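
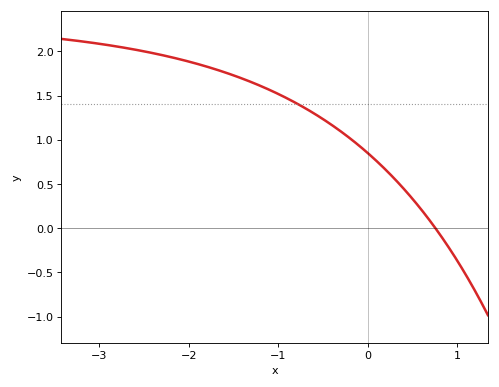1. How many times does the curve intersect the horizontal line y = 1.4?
1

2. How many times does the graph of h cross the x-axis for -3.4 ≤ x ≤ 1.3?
1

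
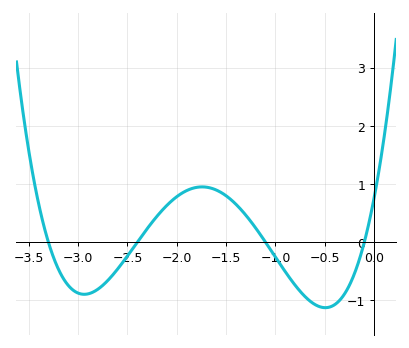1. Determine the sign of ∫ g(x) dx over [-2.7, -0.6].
positive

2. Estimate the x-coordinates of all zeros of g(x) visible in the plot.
-3.3, -2.4, -1.1, -0.1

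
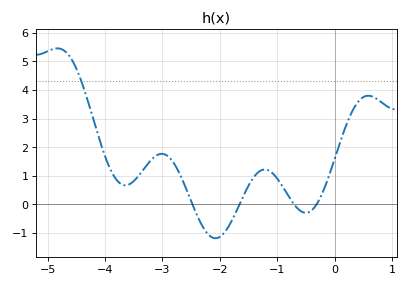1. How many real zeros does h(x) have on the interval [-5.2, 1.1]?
4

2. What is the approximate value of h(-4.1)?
2.29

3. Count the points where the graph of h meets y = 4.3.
1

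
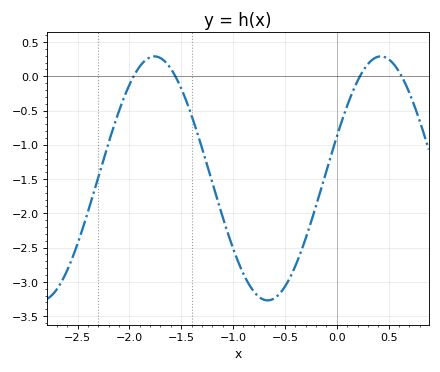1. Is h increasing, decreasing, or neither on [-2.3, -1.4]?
neither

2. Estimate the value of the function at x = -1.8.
0.3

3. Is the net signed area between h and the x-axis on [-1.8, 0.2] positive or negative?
negative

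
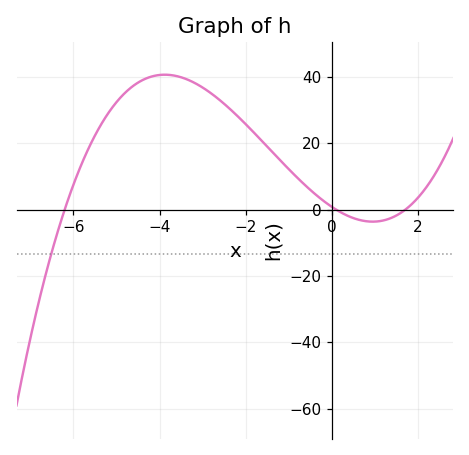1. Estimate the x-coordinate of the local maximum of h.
-3.8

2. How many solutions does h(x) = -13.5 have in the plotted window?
1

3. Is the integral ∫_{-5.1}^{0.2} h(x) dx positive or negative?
positive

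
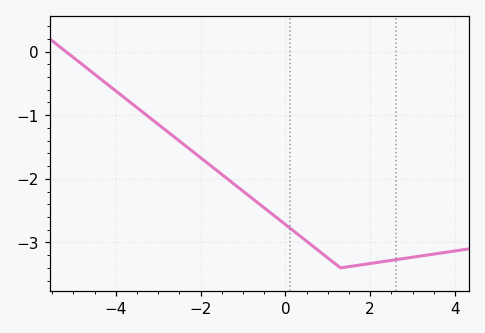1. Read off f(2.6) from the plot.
-3.25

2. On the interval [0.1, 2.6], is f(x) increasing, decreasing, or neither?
neither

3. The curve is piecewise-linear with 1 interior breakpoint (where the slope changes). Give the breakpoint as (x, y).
(1.3, -3.4)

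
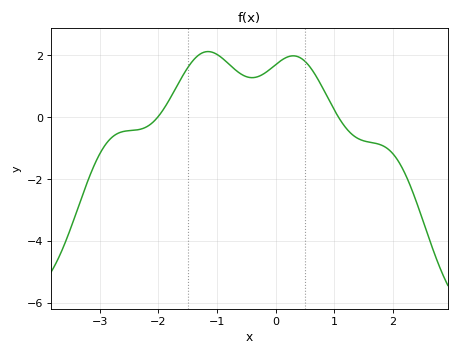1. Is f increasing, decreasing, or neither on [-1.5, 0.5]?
neither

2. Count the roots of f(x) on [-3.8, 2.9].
2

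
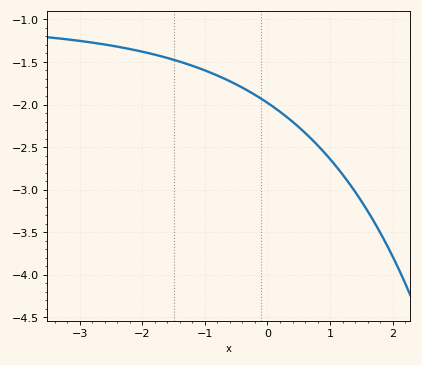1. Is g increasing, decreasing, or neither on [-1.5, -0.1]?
decreasing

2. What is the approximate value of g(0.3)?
-2.14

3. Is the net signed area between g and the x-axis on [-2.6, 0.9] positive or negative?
negative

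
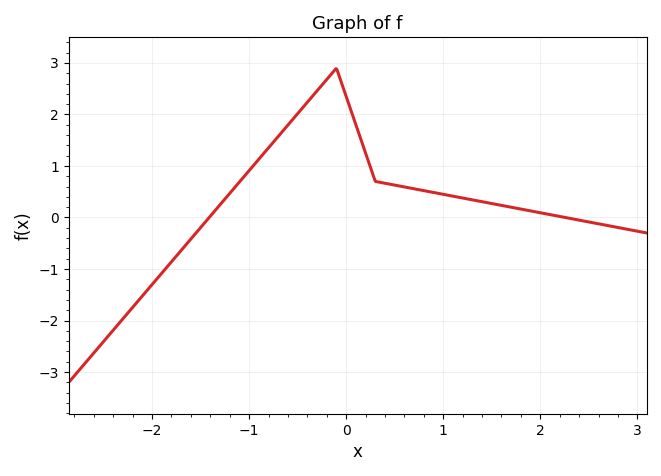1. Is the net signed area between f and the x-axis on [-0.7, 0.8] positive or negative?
positive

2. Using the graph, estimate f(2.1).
0.1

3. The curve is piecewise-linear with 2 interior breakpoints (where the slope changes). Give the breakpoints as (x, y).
(-0.1, 2.9); (0.3, 0.7)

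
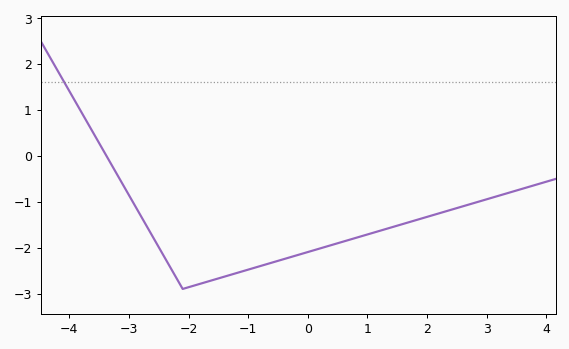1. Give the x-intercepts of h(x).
-3.38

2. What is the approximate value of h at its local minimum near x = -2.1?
-2.9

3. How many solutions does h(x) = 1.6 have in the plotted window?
1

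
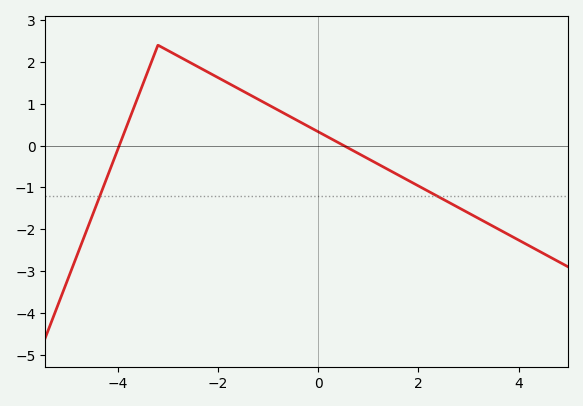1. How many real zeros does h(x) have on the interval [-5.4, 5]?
2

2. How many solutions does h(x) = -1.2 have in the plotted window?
2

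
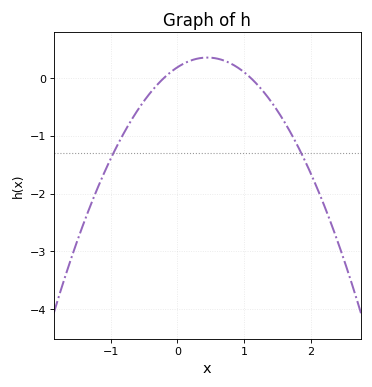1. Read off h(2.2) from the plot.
-2.19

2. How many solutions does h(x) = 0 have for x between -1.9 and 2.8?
2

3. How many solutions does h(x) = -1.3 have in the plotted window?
2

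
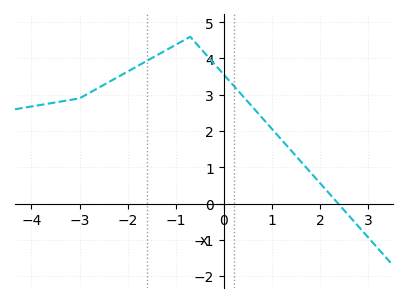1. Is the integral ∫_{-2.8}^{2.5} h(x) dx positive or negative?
positive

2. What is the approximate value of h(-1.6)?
3.93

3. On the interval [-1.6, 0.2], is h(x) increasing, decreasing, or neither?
neither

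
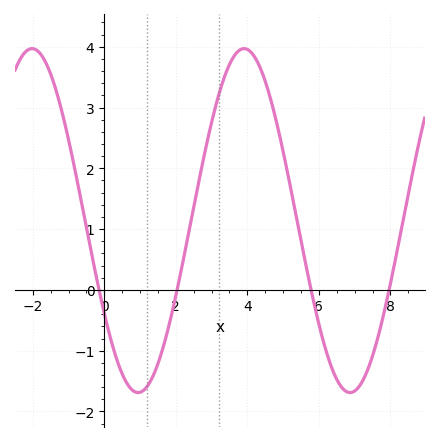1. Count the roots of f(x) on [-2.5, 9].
4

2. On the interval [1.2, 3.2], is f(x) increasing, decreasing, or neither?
increasing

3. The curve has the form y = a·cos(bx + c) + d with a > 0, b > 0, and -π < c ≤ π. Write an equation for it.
y = 2.83cos(1.06x + 2.14) + 1.14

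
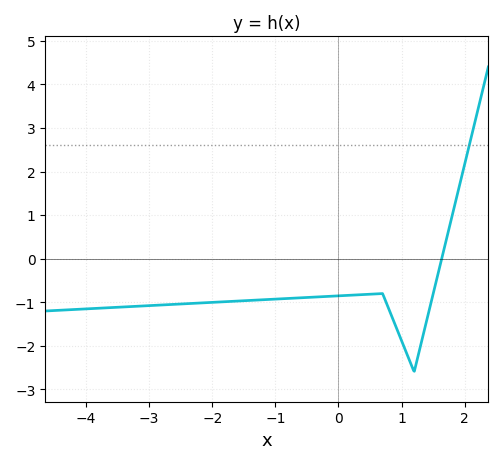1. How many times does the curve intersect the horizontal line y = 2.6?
1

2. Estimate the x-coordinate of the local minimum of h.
1.2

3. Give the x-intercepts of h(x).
1.64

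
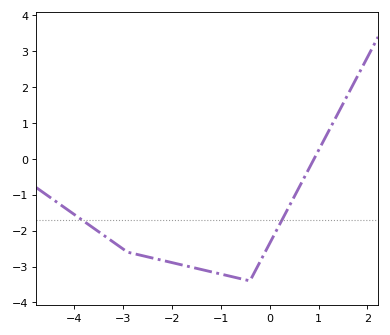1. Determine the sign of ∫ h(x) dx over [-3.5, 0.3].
negative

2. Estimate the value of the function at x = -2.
-2.9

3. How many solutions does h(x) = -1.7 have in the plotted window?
2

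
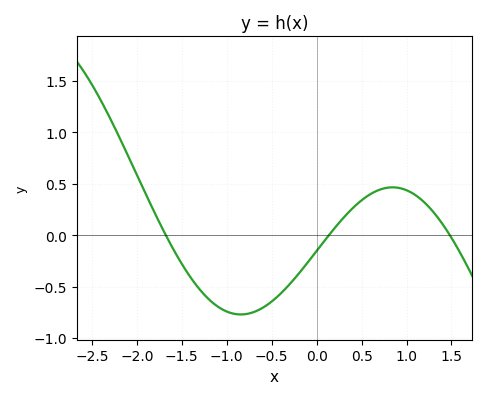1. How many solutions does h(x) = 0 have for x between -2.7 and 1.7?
3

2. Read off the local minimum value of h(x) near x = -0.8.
-0.77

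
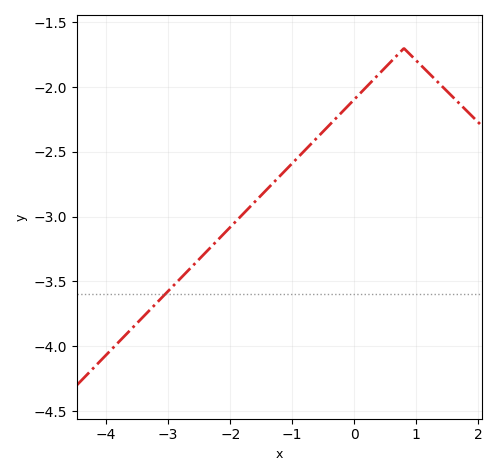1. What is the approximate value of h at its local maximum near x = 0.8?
-1.7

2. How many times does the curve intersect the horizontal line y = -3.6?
1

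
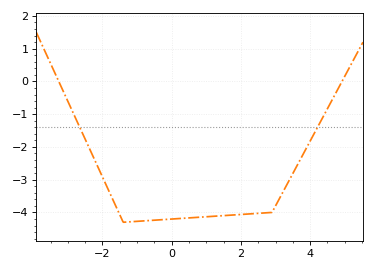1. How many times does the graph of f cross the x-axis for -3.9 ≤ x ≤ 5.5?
2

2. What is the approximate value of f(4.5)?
-0.833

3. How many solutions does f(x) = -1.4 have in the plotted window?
2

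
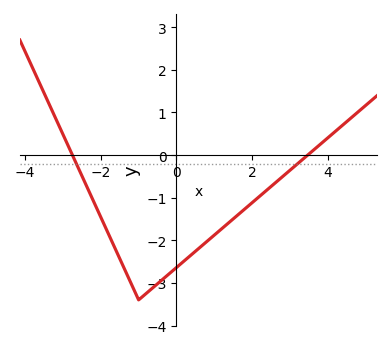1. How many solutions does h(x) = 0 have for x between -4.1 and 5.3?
2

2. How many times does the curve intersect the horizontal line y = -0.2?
2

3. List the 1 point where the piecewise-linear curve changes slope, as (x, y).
(-1, -3.4)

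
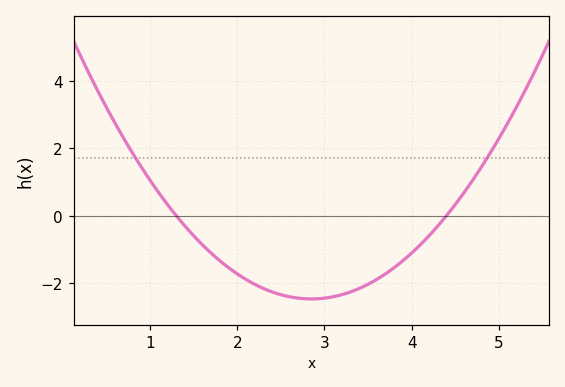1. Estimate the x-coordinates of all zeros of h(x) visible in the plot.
1.3, 4.4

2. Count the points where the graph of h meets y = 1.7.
2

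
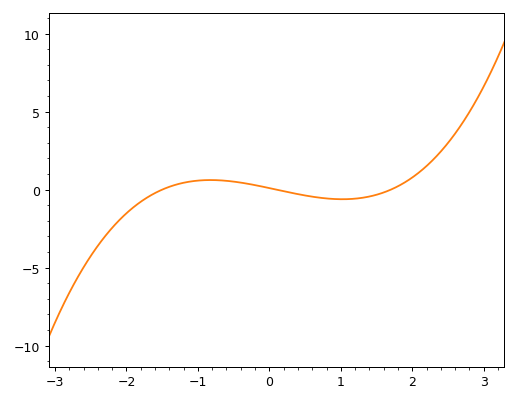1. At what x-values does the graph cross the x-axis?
-1.5, 0.1, 1.7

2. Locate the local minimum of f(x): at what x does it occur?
1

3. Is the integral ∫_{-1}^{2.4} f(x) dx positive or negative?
positive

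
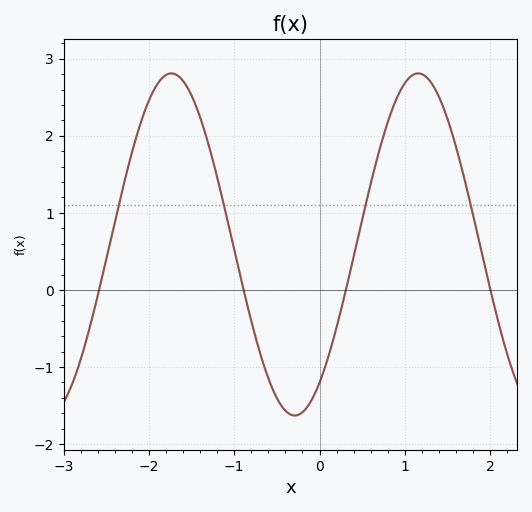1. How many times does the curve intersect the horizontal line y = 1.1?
4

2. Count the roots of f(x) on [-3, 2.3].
4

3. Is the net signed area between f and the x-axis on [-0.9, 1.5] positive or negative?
positive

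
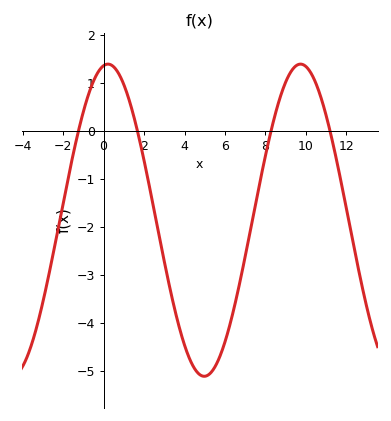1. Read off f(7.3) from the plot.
-1.98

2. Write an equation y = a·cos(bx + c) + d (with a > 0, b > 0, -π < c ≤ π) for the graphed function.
y = 3.25cos(0.66x - 0.142) - 1.86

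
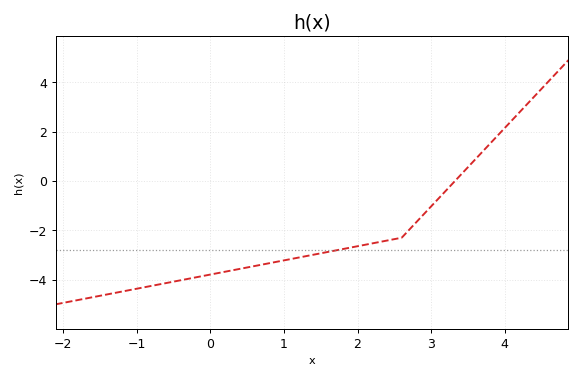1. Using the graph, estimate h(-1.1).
-4.42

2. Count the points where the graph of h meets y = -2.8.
1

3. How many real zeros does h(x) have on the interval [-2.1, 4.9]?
1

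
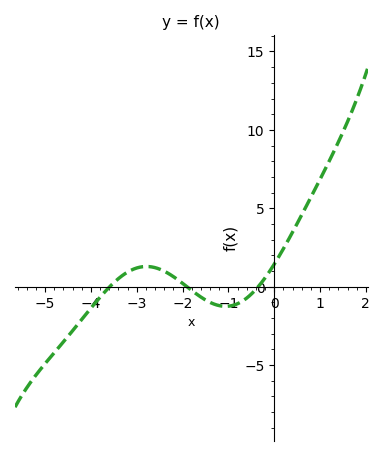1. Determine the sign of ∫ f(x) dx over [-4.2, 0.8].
positive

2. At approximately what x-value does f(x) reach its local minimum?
-1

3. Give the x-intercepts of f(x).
-3.6, -2, -0.4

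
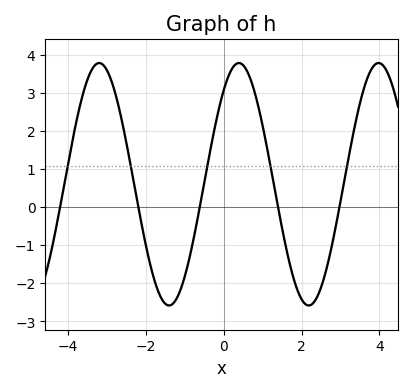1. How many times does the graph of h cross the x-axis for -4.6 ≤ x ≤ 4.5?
5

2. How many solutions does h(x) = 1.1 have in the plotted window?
5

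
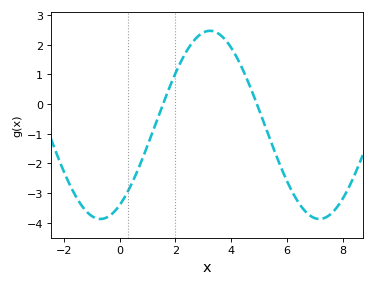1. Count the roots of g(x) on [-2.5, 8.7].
2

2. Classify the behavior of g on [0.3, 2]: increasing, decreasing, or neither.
increasing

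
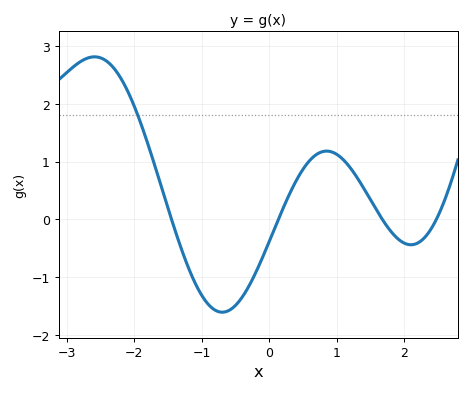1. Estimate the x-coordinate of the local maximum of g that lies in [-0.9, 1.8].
0.849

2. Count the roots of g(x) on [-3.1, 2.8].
4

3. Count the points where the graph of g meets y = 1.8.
1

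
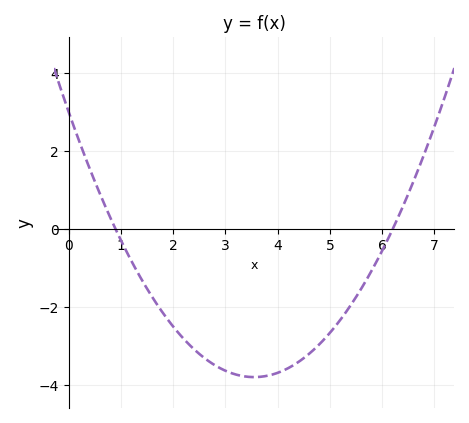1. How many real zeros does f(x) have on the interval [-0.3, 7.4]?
2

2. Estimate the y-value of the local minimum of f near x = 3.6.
-3.8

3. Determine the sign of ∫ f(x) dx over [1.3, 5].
negative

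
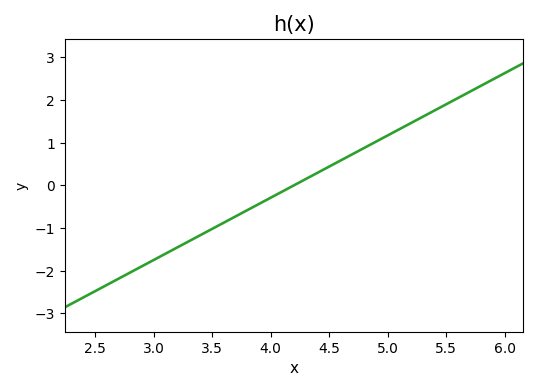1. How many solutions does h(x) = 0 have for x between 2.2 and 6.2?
1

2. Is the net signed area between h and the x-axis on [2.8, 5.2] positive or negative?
negative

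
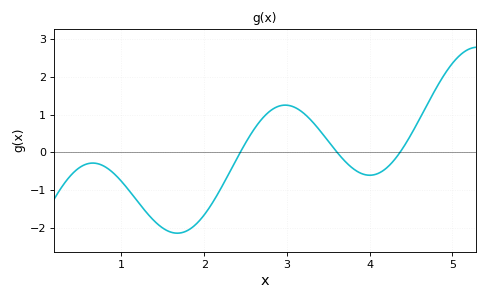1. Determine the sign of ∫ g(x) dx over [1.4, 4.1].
negative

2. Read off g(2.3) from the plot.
-0.6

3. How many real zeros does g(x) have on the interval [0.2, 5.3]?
3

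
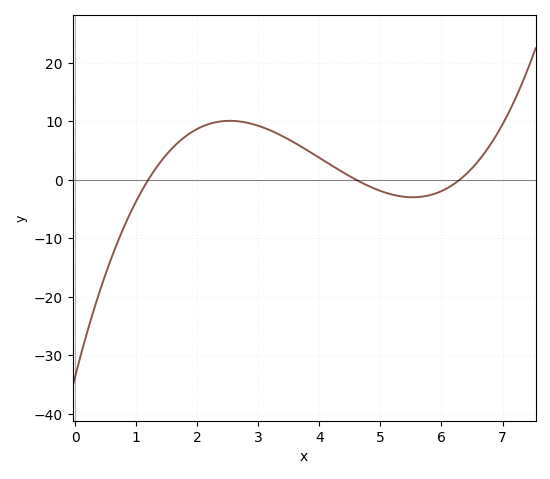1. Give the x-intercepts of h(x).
1.2, 4.6, 6.3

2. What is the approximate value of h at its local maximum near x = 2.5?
10.1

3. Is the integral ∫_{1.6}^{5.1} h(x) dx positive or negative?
positive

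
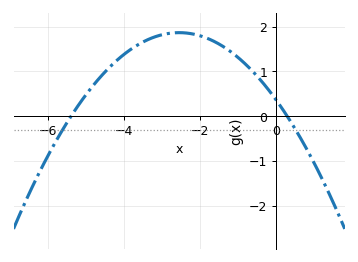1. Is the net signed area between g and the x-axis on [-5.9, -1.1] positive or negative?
positive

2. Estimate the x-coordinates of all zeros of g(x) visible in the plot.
-5.4, 0.3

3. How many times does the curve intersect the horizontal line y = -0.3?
2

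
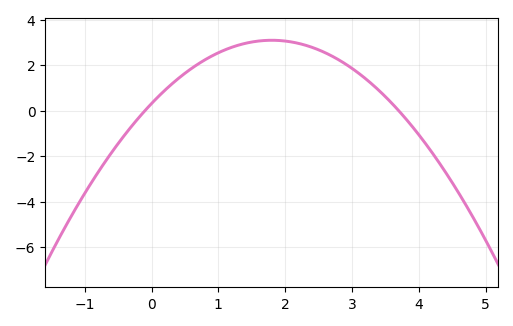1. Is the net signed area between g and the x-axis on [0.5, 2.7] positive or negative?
positive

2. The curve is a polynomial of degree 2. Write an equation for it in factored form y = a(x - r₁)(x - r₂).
y = -0.86(x + 0.1)(x - 3.7)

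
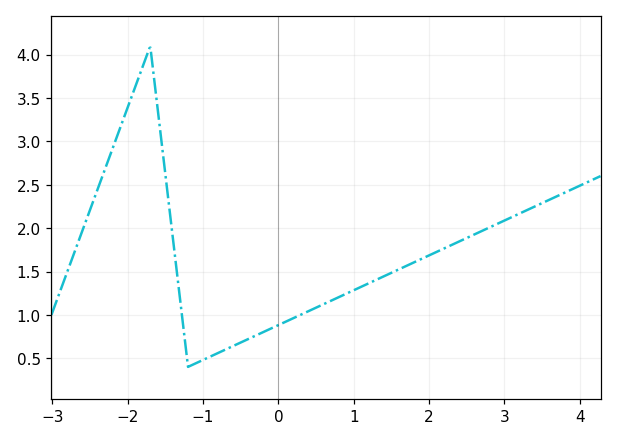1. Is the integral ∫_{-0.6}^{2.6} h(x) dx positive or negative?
positive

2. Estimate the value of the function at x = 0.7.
1.16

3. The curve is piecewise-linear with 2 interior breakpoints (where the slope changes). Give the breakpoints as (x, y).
(-1.7, 4.1); (-1.2, 0.4)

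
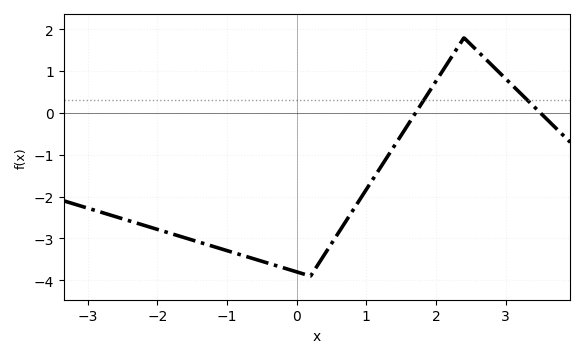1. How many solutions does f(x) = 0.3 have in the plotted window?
2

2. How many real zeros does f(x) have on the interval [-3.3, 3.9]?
2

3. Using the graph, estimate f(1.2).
-1.31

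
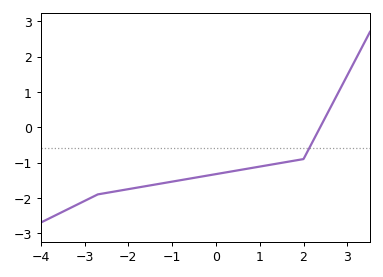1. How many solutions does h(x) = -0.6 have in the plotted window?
1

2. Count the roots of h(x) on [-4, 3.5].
1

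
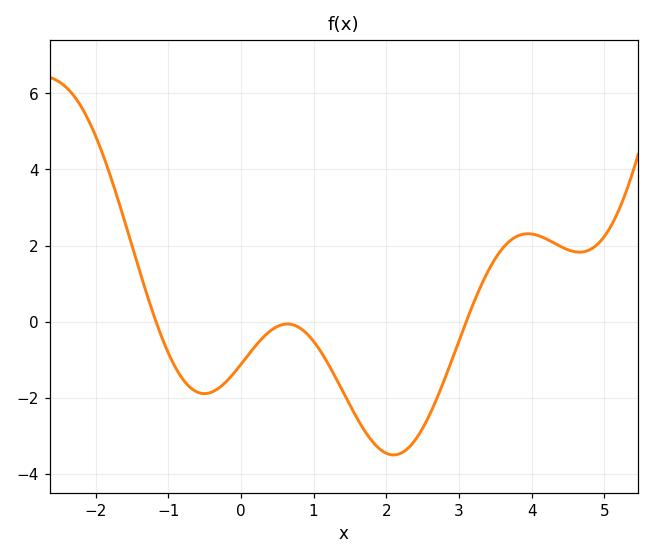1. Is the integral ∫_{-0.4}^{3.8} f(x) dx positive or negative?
negative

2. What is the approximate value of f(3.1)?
0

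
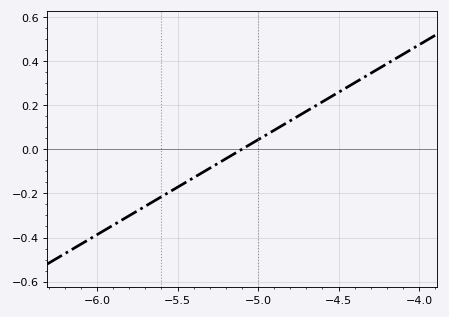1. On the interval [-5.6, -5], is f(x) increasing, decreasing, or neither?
increasing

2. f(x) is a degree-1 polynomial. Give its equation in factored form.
y = 0.43(x + 5.1)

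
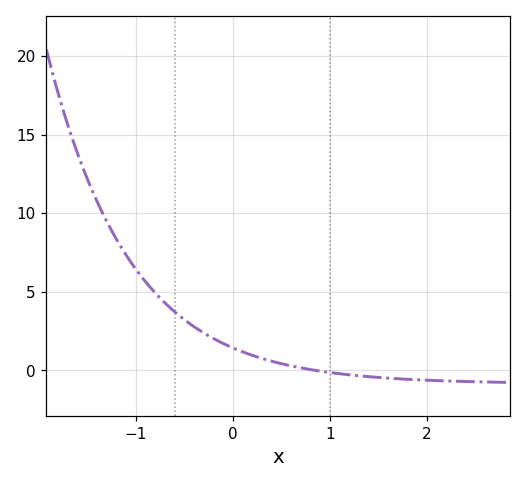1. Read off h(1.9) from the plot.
-0.5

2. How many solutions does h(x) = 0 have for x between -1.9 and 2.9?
1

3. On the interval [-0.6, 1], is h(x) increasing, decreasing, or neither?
decreasing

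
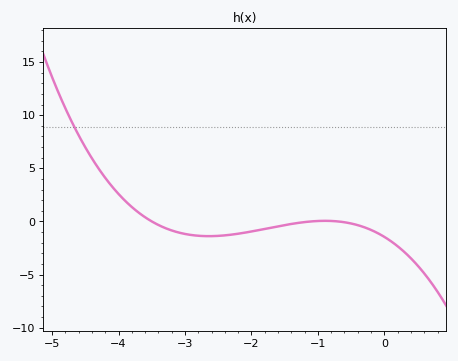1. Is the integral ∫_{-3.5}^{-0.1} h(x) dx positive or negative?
negative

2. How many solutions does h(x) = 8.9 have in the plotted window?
1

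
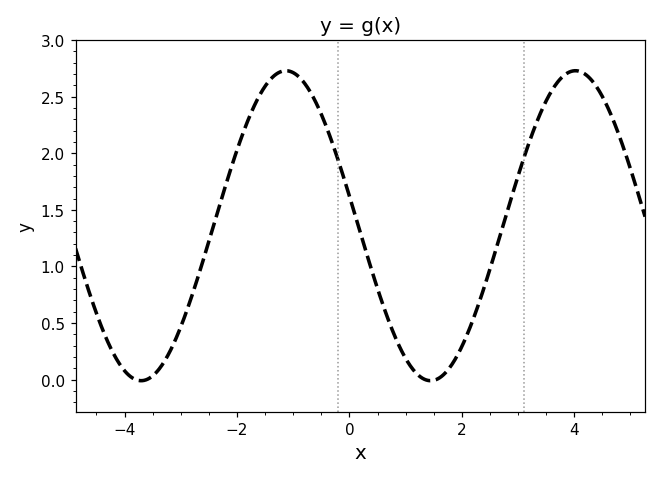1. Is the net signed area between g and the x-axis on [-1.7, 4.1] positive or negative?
positive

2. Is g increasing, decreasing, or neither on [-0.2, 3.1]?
neither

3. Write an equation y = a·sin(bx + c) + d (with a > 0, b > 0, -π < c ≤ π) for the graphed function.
y = 1.37sin(1.22x + 2.95) + 1.36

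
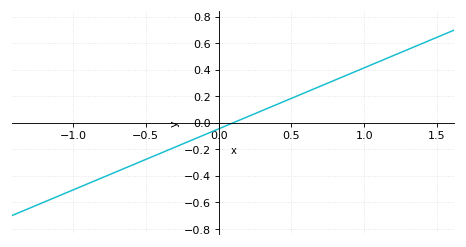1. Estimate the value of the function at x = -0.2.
-0.138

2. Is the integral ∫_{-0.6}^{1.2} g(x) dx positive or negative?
positive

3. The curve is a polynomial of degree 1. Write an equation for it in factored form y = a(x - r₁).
y = 0.46(x - 0.1)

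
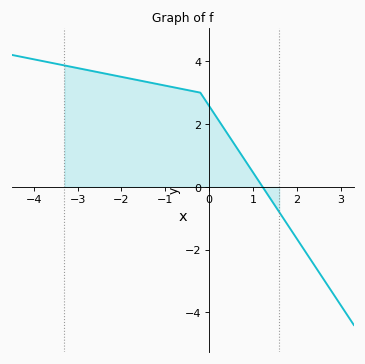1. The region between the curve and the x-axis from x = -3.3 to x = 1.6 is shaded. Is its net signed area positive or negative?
positive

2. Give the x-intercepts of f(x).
1.2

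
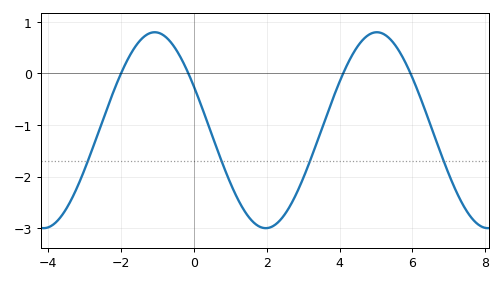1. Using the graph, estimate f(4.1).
0.006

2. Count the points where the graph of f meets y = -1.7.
4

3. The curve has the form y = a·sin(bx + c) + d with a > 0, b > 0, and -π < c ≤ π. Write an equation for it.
y = 1.9sin(1.03x + 2.68) - 1.1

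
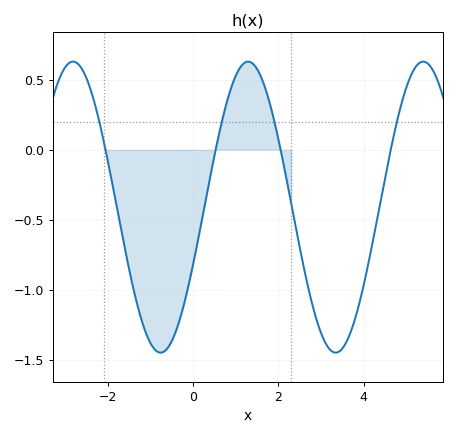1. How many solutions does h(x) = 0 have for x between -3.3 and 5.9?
4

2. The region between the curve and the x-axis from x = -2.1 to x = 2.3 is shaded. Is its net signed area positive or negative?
negative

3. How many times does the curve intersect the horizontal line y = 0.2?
4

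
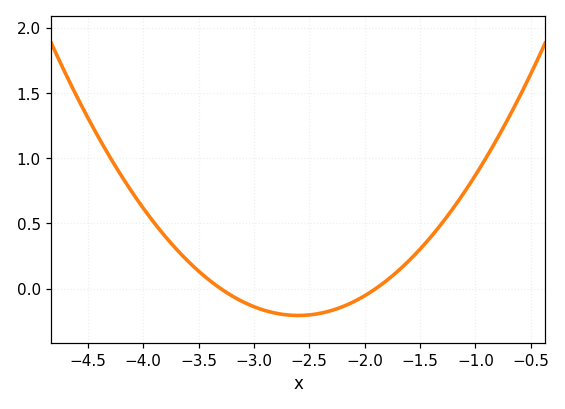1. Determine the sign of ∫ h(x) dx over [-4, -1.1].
positive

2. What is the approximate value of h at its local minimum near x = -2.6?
-0.206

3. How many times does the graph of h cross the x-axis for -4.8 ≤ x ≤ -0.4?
2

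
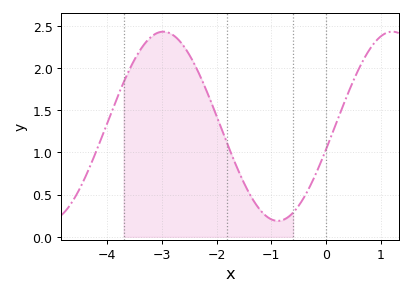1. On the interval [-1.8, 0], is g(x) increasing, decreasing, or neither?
neither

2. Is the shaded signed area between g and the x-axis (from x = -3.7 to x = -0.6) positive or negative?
positive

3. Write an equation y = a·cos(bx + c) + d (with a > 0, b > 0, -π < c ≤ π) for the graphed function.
y = 1.12cos(1.5x - 1.8) + 1.31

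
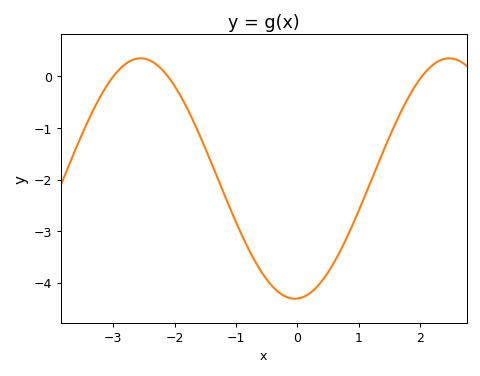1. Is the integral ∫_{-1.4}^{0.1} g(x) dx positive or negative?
negative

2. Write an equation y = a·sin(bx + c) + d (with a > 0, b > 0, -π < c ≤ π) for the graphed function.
y = 2.33sin(1.25x - 1.52) - 1.98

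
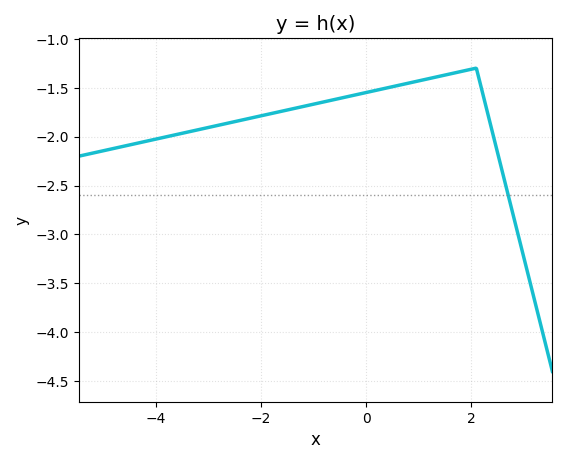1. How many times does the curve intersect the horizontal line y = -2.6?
1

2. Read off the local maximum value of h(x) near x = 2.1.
-1.3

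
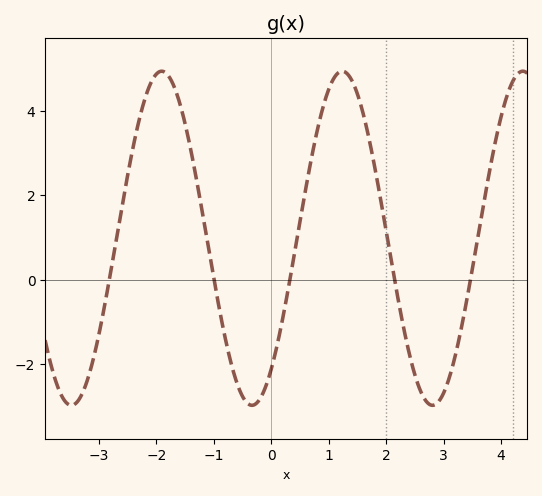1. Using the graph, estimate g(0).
-2.13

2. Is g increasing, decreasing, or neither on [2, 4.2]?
neither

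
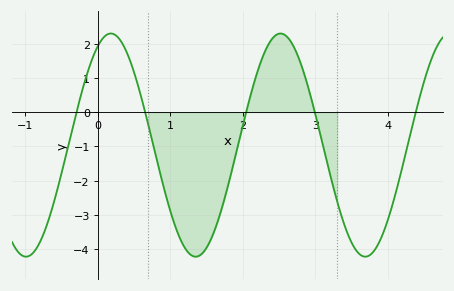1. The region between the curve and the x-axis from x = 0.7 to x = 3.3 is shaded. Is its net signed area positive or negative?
negative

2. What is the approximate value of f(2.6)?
2.2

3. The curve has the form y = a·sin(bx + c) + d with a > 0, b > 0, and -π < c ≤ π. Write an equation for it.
y = 3.26sin(2.7x + 1.1) - 0.96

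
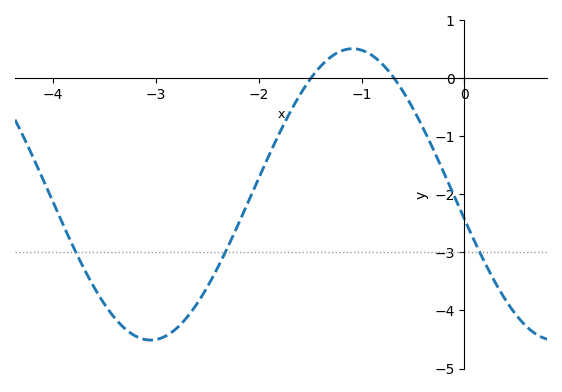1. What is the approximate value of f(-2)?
-1.7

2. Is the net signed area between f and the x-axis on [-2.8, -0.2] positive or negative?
negative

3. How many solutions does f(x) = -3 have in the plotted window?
3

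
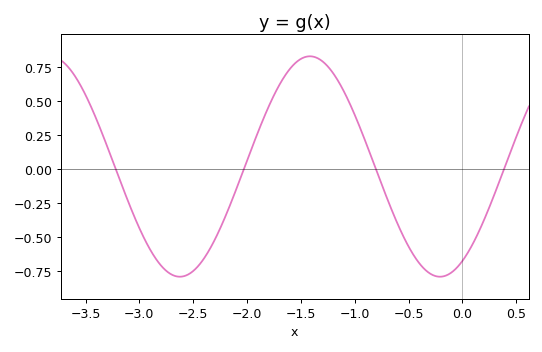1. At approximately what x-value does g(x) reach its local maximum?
-1.42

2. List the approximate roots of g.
-3.22, -2.03, -0.802, 0.387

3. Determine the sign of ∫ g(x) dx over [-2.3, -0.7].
positive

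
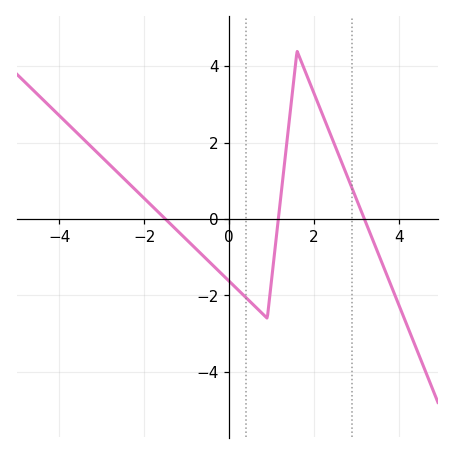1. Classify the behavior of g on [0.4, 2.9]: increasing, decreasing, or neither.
neither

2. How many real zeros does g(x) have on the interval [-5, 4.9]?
3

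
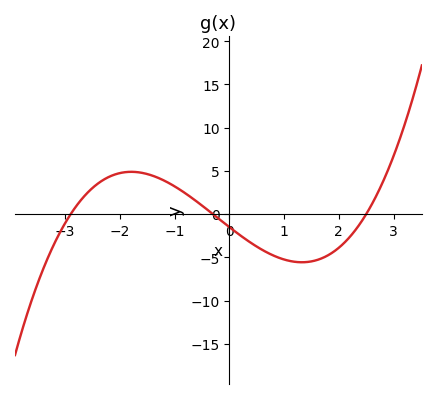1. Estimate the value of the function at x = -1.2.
4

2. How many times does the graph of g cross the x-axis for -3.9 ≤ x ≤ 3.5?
3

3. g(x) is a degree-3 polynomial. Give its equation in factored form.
y = 0.69(x + 2.9)(x + 0.3)(x - 2.5)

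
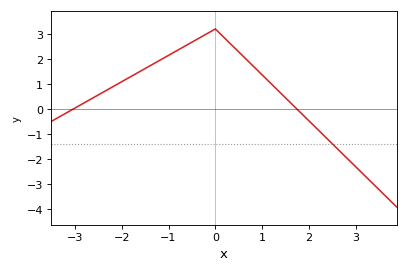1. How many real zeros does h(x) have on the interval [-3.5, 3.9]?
2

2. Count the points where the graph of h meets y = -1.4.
1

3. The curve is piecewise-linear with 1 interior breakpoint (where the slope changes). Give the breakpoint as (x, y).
(0, 3.2)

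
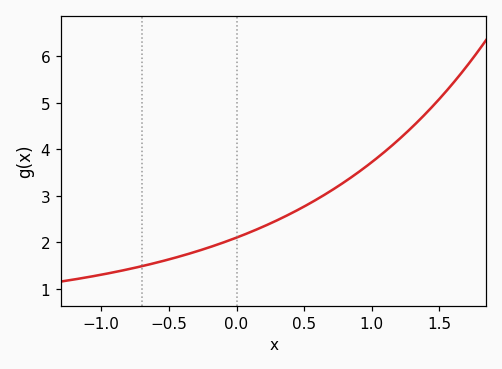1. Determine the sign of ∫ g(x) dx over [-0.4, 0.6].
positive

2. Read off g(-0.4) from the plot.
1.71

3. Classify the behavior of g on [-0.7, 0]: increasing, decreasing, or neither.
increasing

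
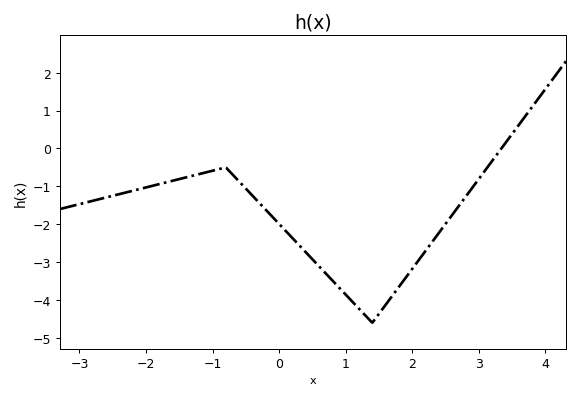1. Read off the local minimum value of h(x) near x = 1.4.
-4.6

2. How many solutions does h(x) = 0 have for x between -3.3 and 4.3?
1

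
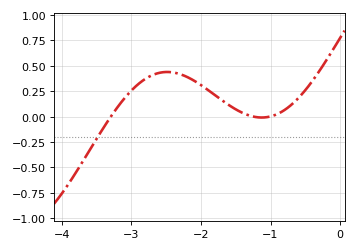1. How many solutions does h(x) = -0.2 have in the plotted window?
1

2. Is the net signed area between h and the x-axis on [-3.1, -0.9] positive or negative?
positive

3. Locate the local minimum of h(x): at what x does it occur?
-1.13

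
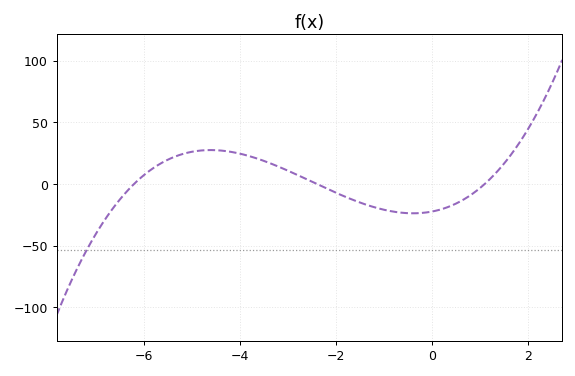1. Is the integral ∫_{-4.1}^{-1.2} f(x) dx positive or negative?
positive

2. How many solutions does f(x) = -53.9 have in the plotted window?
1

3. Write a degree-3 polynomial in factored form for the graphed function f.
y = 1.37(x + 6.2)(x + 2.4)(x - 1.1)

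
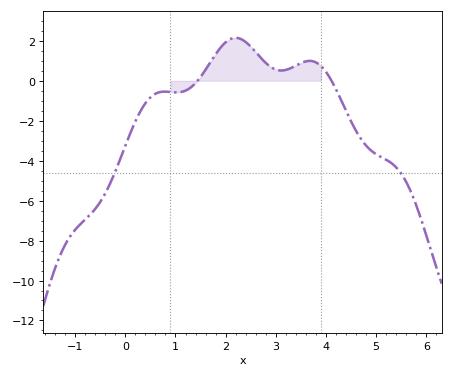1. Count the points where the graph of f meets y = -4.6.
2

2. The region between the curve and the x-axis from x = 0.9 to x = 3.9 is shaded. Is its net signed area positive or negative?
positive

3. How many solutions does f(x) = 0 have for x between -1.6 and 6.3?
2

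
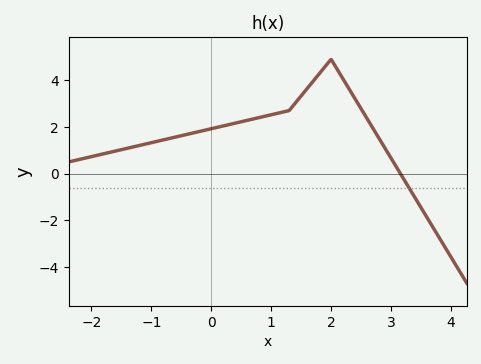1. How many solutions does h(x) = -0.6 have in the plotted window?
1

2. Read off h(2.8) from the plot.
1.51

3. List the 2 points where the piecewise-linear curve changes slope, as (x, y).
(1.3, 2.7); (2, 4.9)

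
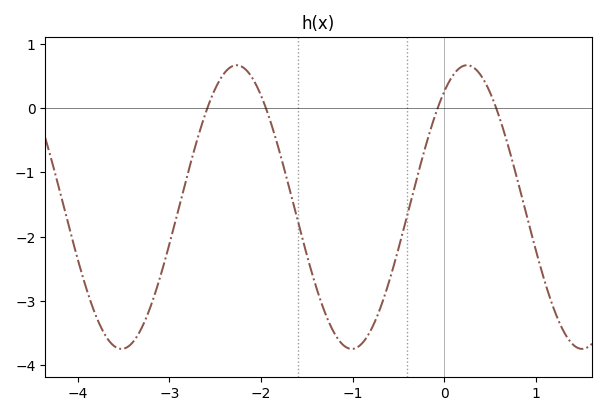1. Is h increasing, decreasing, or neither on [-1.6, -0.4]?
neither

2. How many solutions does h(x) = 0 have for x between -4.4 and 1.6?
4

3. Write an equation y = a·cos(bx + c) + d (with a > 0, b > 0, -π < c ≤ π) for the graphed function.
y = 2.21cos(2.5x - 0.62) - 1.54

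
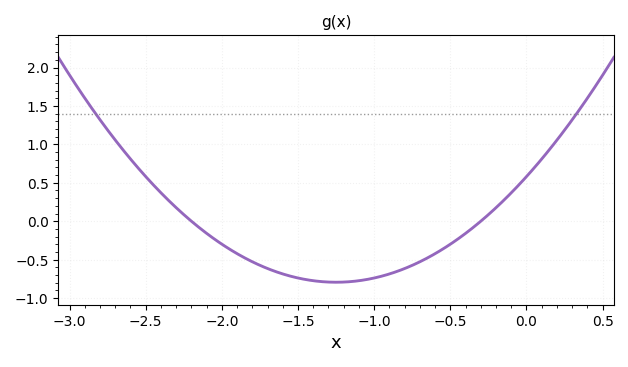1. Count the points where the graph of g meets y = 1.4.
2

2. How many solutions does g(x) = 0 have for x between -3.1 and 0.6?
2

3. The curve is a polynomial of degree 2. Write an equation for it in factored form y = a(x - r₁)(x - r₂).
y = 0.88(x + 2.2)(x + 0.3)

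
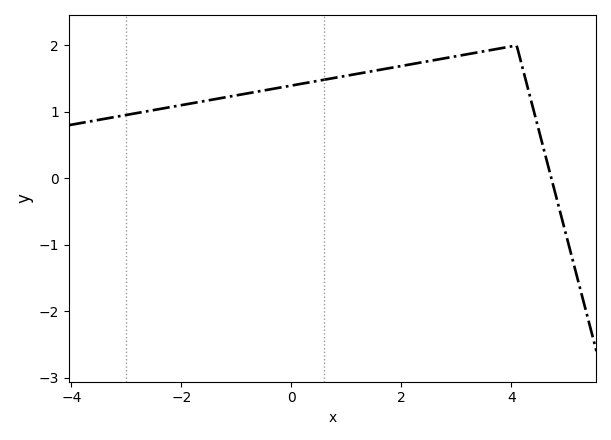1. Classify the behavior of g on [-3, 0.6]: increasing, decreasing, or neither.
increasing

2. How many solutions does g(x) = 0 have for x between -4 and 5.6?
1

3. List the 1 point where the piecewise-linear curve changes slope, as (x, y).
(4.1, 2)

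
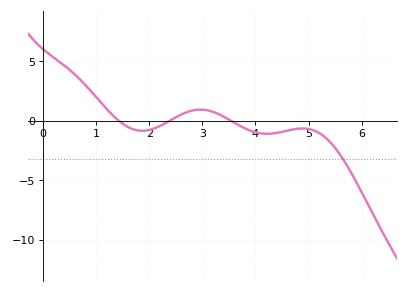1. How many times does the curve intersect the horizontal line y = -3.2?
1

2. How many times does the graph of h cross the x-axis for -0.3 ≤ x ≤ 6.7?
3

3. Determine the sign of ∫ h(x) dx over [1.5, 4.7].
negative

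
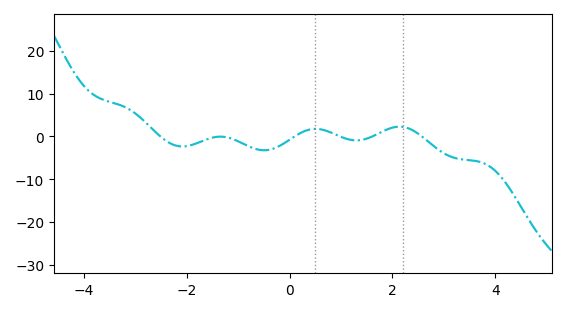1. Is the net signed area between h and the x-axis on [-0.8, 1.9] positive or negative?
negative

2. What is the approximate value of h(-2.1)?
-2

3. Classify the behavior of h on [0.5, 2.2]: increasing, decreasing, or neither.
neither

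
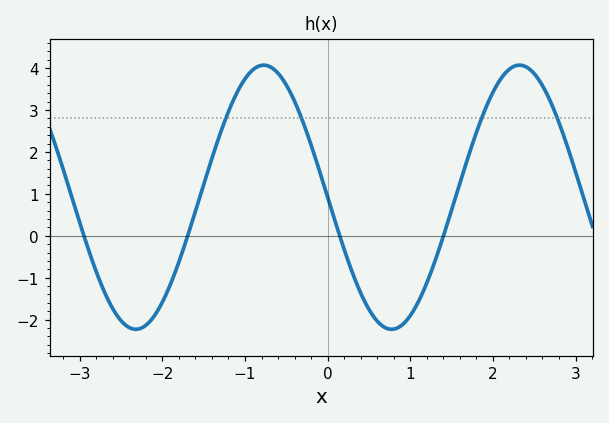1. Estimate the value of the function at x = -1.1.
3.4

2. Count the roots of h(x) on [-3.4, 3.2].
4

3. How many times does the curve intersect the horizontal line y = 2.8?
4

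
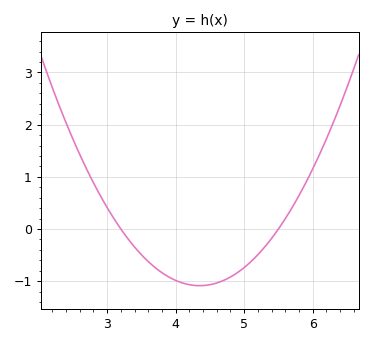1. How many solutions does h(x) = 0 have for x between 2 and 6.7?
2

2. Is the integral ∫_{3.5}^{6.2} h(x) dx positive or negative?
negative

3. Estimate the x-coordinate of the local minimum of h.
4.35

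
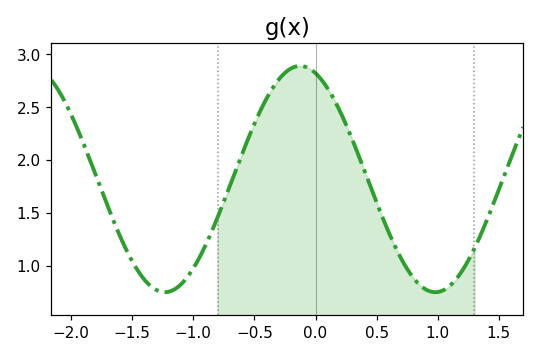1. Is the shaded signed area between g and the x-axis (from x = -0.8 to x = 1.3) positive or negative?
positive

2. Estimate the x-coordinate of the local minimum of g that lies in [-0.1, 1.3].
0.981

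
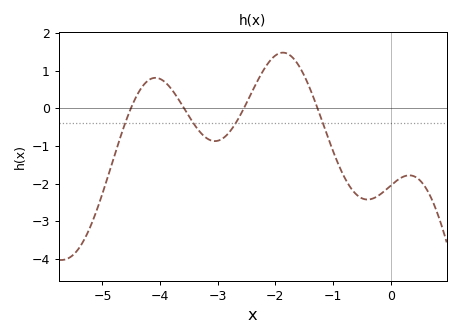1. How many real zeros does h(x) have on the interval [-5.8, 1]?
4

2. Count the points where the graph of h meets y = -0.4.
4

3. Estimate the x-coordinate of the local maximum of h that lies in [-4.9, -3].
-4.08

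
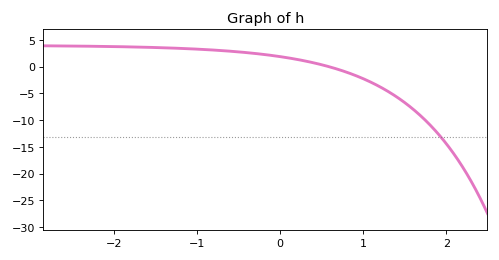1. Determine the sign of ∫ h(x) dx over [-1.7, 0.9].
positive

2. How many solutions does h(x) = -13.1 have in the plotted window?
1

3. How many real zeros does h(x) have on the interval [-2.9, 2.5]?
1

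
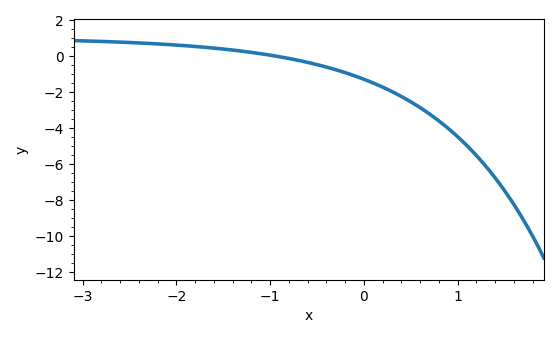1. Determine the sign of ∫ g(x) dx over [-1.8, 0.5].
negative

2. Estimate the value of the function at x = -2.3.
0.8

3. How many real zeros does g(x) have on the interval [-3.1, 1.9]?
1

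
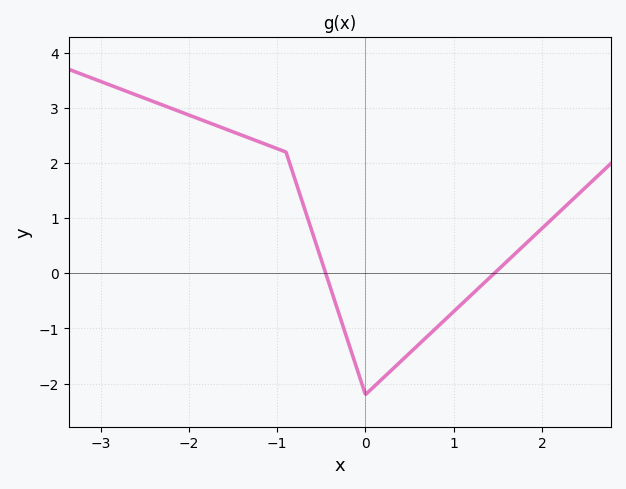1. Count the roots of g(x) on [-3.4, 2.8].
2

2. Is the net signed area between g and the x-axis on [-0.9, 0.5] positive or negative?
negative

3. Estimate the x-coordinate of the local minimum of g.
0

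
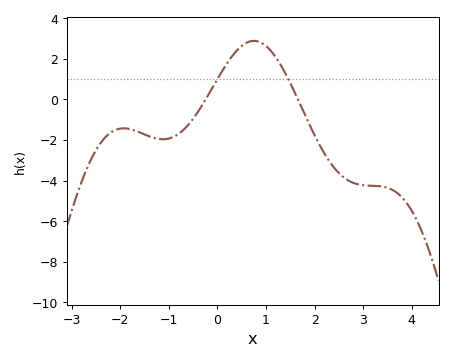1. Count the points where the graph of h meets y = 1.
2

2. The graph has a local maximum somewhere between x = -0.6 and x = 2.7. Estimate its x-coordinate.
0.8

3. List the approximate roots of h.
-0.2, 1.6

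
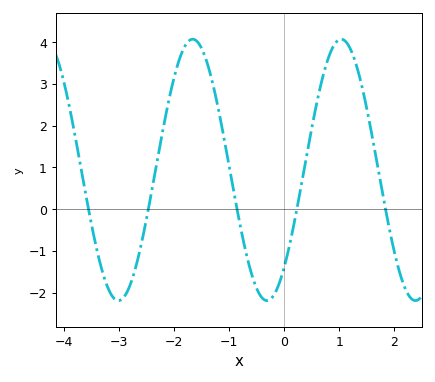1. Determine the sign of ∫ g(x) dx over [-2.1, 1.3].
positive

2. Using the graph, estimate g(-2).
3.15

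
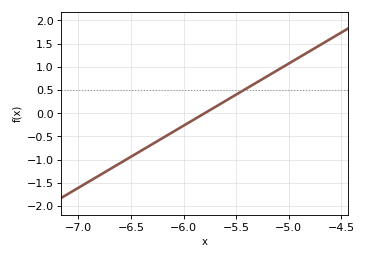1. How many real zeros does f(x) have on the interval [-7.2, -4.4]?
1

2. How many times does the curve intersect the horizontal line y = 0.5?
1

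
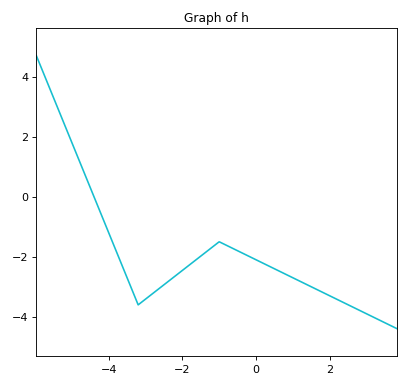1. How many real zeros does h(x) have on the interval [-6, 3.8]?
1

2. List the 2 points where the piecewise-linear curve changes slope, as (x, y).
(-3.2, -3.6); (-1, -1.5)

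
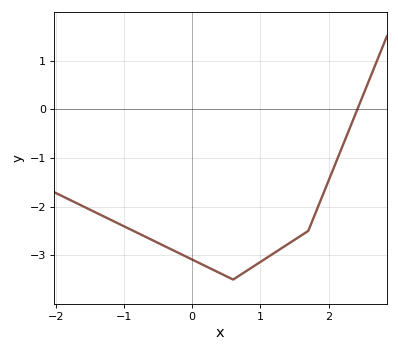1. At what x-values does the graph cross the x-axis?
2.4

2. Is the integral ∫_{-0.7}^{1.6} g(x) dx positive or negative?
negative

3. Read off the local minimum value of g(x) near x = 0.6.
-3.5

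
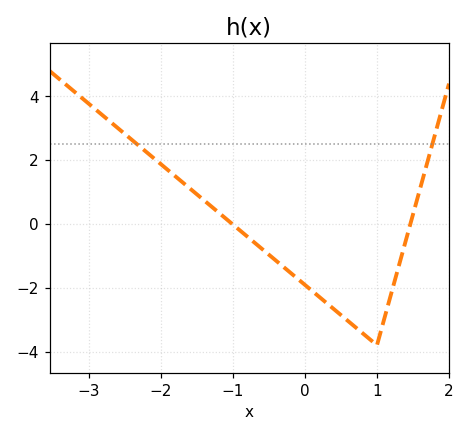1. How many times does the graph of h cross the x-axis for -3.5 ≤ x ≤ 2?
2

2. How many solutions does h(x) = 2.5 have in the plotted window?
2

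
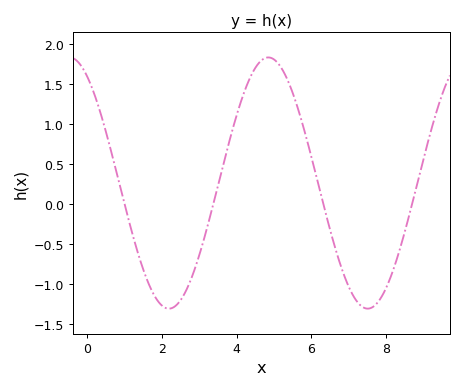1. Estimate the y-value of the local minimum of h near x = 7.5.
-1.31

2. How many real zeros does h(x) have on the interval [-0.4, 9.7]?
4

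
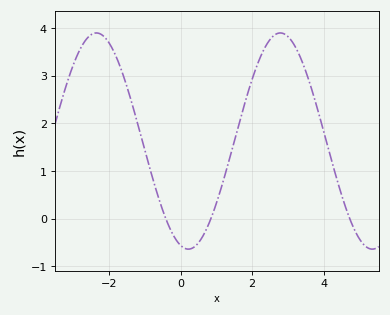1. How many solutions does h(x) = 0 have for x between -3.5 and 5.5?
3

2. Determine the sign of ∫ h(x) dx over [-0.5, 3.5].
positive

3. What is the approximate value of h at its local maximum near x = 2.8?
3.9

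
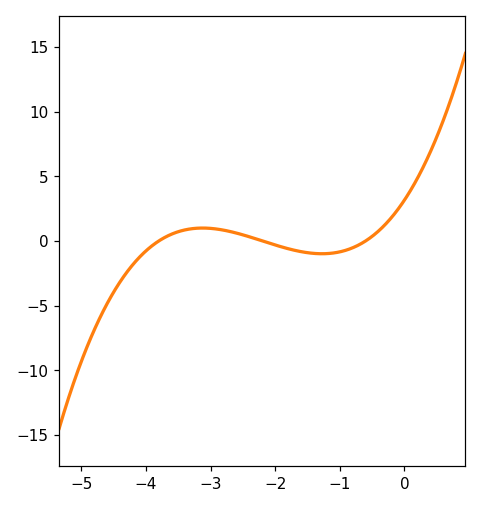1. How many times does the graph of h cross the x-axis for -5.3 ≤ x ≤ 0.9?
3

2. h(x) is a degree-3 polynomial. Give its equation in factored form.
y = 0.63(x + 3.8)(x + 2.2)(x + 0.6)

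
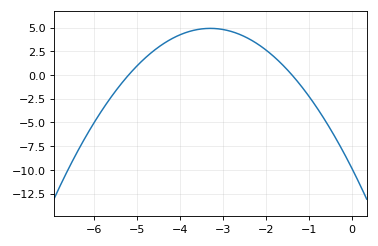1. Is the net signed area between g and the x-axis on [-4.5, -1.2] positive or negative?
positive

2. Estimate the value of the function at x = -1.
-2.28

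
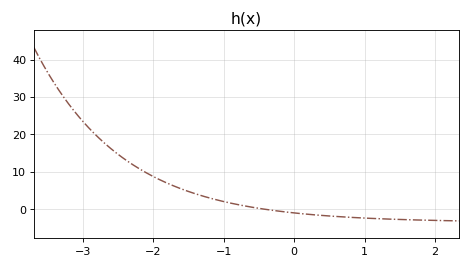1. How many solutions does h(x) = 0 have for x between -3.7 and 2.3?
1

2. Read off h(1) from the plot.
-2.37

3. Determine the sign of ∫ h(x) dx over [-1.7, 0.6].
positive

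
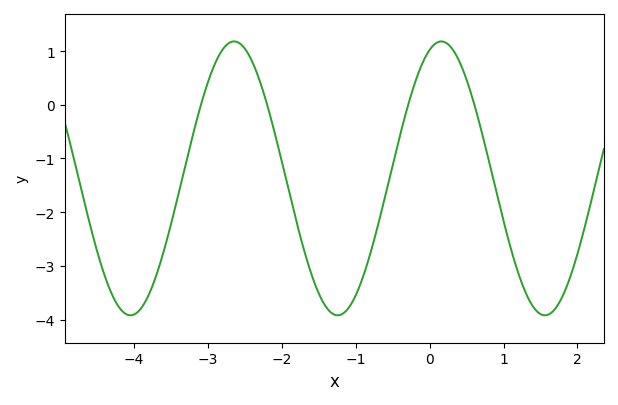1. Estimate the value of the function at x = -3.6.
-2.7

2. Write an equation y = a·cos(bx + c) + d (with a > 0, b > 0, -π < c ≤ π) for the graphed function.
y = 2.55cos(2.2x - 0.35) - 1.37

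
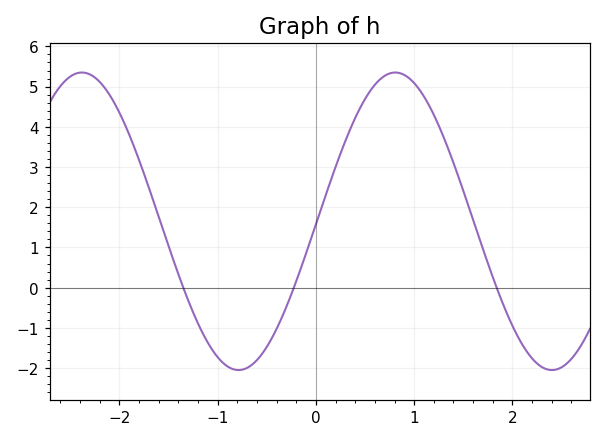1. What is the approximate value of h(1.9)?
-0.4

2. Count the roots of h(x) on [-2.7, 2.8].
3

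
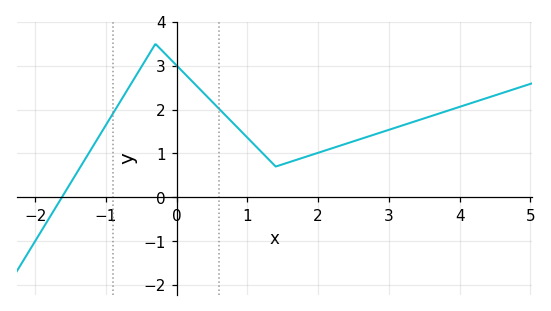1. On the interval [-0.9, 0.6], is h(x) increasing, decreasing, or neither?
neither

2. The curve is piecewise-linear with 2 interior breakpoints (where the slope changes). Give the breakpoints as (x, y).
(-0.3, 3.5); (1.4, 0.7)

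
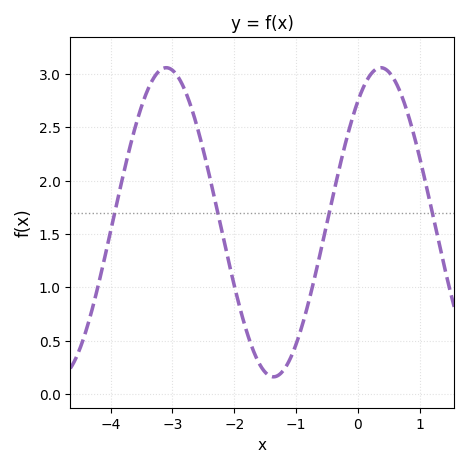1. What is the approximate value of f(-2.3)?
1.79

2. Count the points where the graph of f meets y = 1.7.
4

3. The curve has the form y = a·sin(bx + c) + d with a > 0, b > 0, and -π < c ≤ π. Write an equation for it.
y = 1.45sin(1.81x + 0.9) + 1.61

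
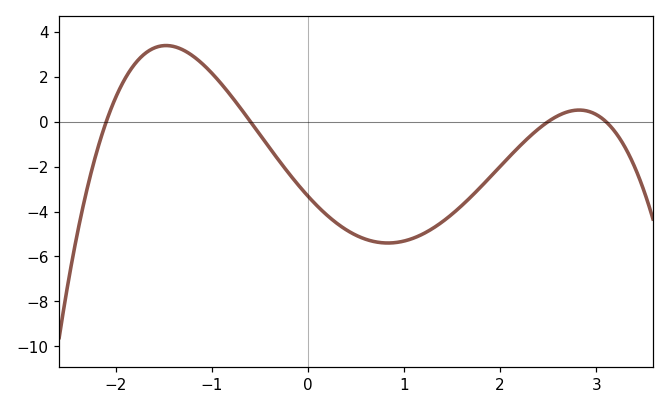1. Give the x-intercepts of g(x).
-2.1, -0.6, 2.5, 3.1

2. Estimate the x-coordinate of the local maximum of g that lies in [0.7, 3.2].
2.8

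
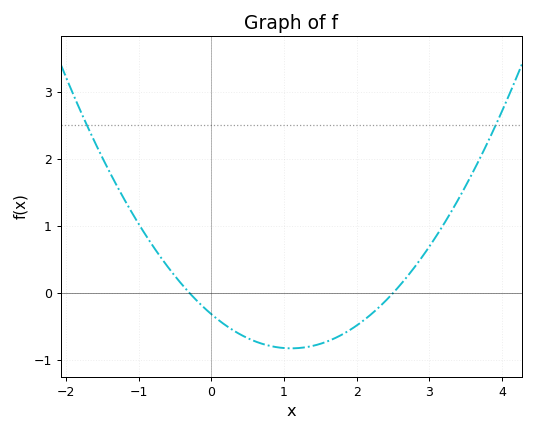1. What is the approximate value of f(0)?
-0.315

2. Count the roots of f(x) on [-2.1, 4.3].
2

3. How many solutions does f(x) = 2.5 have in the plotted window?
2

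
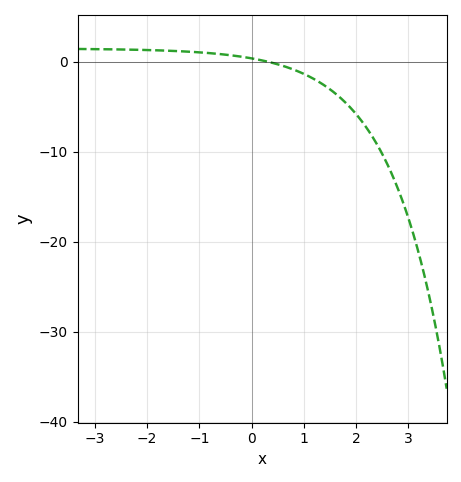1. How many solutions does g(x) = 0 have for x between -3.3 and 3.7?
1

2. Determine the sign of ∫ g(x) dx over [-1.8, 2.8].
negative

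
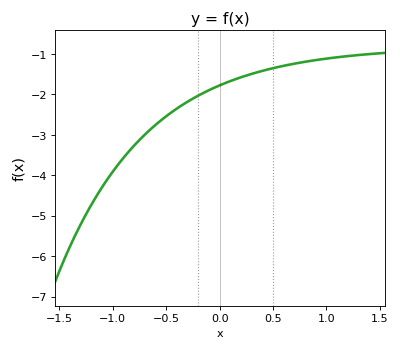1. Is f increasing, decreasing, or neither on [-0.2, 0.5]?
increasing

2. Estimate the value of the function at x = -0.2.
-2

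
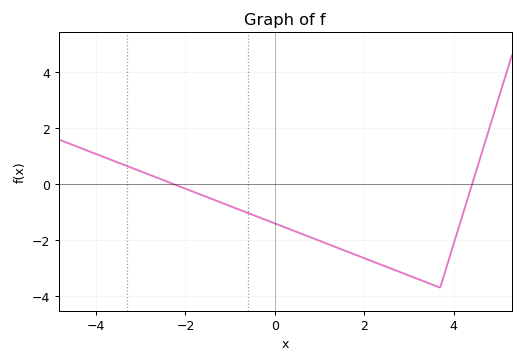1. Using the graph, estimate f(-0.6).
-1.03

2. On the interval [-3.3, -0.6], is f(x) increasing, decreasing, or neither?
decreasing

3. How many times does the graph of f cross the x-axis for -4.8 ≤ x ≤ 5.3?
2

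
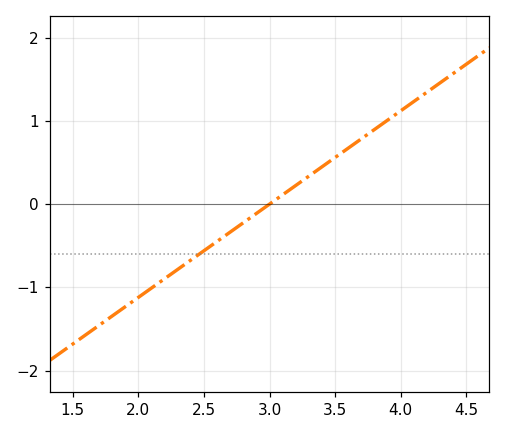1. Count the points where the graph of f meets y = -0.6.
1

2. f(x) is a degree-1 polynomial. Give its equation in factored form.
y = 1.12(x - 3)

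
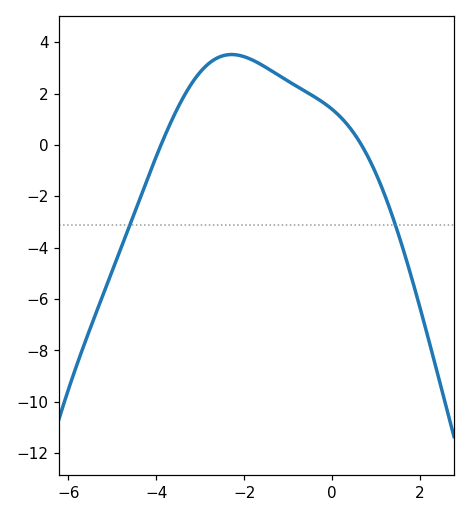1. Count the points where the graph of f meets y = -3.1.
2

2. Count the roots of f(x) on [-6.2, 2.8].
2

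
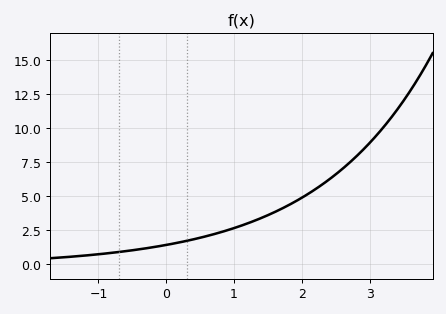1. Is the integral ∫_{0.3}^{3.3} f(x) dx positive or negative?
positive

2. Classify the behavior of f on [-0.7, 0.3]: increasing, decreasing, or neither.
increasing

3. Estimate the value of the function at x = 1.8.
4.33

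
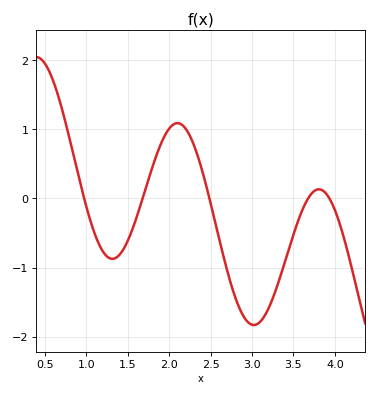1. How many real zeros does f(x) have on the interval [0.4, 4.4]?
5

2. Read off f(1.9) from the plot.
0.8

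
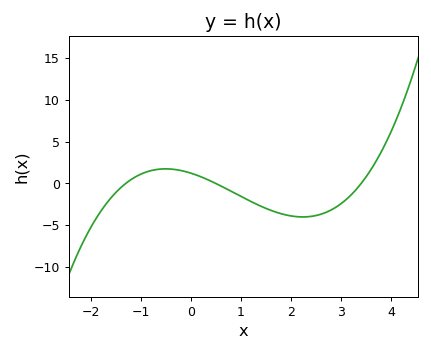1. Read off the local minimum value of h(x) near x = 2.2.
-4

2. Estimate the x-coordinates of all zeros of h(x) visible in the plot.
-1.3, 0.5, 3.4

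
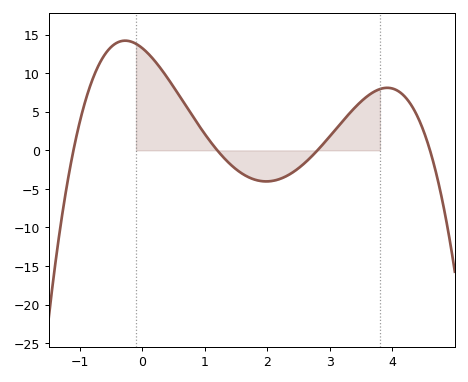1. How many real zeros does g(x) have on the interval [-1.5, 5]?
4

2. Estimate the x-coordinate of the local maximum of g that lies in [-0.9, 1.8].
-0.273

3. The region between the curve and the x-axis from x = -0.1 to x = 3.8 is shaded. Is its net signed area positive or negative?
positive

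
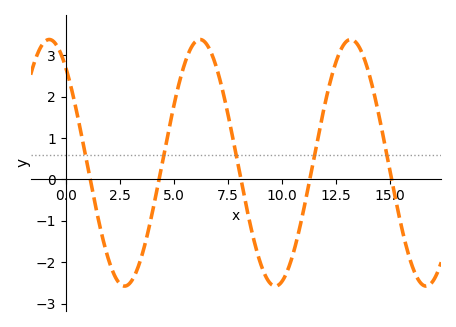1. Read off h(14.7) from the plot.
1.04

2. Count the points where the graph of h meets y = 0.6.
5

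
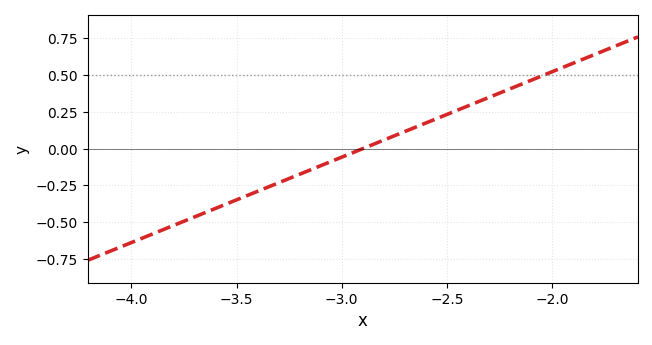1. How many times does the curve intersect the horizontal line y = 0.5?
1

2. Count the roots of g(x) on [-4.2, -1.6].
1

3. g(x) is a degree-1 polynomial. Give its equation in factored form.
y = 0.58(x + 2.9)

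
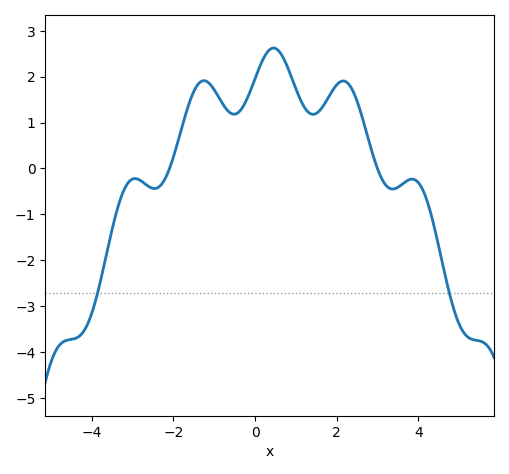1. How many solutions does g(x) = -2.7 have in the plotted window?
2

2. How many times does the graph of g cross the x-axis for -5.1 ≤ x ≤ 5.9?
2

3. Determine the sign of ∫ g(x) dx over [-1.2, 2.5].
positive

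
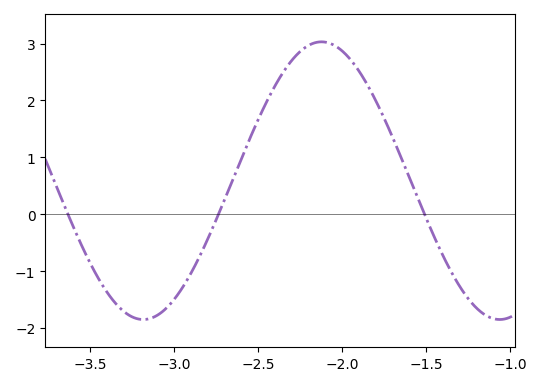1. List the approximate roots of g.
-3.63, -2.74, -1.51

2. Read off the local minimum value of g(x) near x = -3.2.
-1.85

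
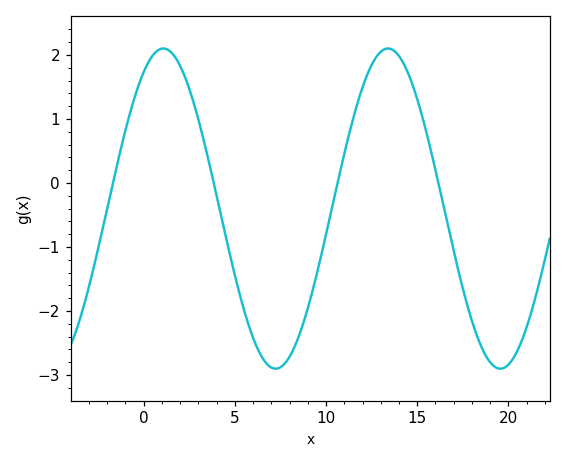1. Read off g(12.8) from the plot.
1.99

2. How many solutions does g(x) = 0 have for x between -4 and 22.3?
4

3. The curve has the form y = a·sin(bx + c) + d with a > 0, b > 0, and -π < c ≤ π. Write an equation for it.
y = 2.5sin(0.51x + 1.02) - 0.4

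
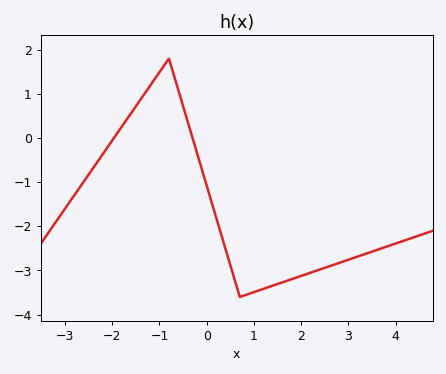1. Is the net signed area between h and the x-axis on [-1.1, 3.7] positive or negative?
negative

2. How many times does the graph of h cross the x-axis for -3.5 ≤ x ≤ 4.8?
2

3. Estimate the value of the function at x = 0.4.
-2.5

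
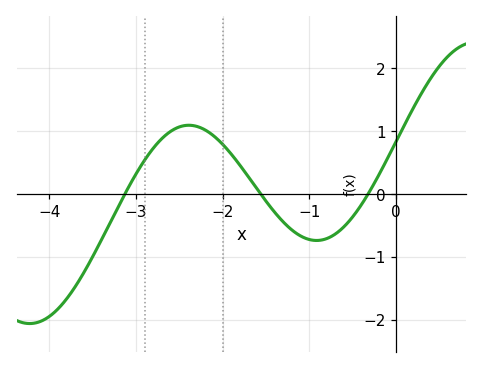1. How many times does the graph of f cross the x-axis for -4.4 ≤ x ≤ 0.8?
3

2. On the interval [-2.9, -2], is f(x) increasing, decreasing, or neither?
neither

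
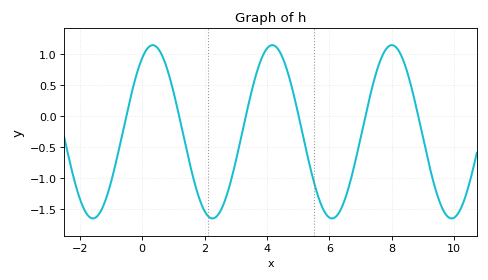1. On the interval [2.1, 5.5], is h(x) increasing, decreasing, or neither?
neither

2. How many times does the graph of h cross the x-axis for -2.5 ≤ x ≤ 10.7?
6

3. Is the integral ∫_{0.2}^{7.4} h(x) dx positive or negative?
negative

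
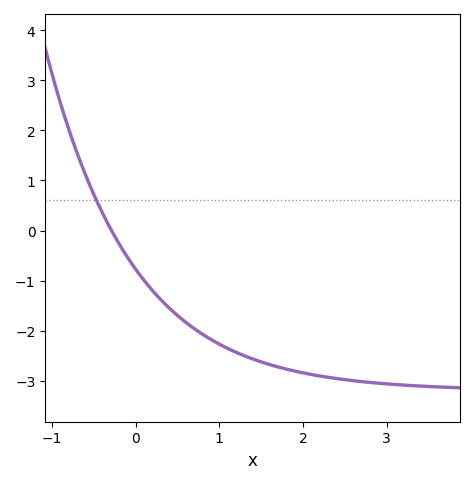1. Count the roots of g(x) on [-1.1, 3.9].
1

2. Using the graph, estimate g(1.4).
-2.6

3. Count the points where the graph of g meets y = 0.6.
1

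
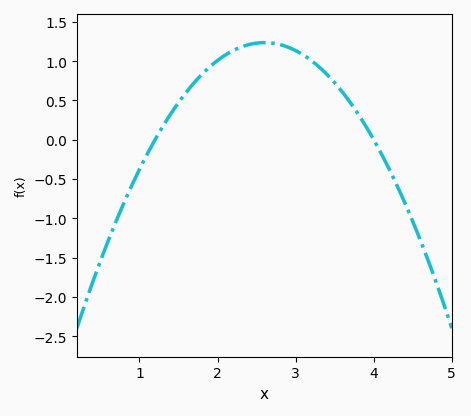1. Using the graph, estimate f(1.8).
0.85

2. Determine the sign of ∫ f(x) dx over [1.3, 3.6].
positive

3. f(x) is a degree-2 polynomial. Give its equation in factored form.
y = -0.63(x - 1.2)(x - 4)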